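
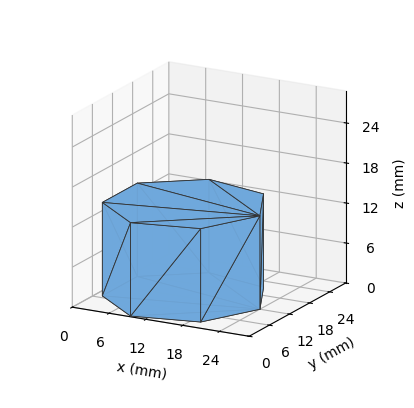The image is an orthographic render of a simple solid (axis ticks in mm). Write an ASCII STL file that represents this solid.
Reading the render: the shape is a regular 7-sided prism (a cylinder approximated with 7 flat sides), circumscribed radius ≈ 12 mm, height ≈ 14 mm (dimensions read to the nearest mm from the axis ticks). For the STL, each face is triangulated and given an outward normal.

solid part
  facet normal 0.0000 0.0000 -1.0000
    outer loop
      vertex 9.33 23.70 0.00
      vertex 19.48 21.38 0.00
      vertex 24.00 12.00 0.00
    endloop
  endfacet
  facet normal 0.0000 0.0000 -1.0000
    outer loop
      vertex 1.19 17.21 0.00
      vertex 9.33 23.70 0.00
      vertex 24.00 12.00 0.00
    endloop
  endfacet
  facet normal 0.0000 0.0000 -1.0000
    outer loop
      vertex 1.19 6.79 0.00
      vertex 1.19 17.21 0.00
      vertex 24.00 12.00 0.00
    endloop
  endfacet
  facet normal 0.0000 0.0000 -1.0000
    outer loop
      vertex 9.33 0.30 0.00
      vertex 1.19 6.79 0.00
      vertex 24.00 12.00 0.00
    endloop
  endfacet
  facet normal 0.0000 0.0000 -1.0000
    outer loop
      vertex 19.48 2.62 0.00
      vertex 9.33 0.30 0.00
      vertex 24.00 12.00 0.00
    endloop
  endfacet
  facet normal 0.0000 0.0000 1.0000
    outer loop
      vertex 24.00 12.00 14.00
      vertex 19.48 21.38 14.00
      vertex 9.33 23.70 14.00
    endloop
  endfacet
  facet normal 0.0000 0.0000 1.0000
    outer loop
      vertex 24.00 12.00 14.00
      vertex 9.33 23.70 14.00
      vertex 1.19 17.21 14.00
    endloop
  endfacet
  facet normal 0.0000 0.0000 1.0000
    outer loop
      vertex 24.00 12.00 14.00
      vertex 1.19 17.21 14.00
      vertex 1.19 6.79 14.00
    endloop
  endfacet
  facet normal 0.0000 0.0000 1.0000
    outer loop
      vertex 24.00 12.00 14.00
      vertex 1.19 6.79 14.00
      vertex 9.33 0.30 14.00
    endloop
  endfacet
  facet normal 0.0000 0.0000 1.0000
    outer loop
      vertex 24.00 12.00 14.00
      vertex 9.33 0.30 14.00
      vertex 19.48 2.62 14.00
    endloop
  endfacet
  facet normal 0.9009 0.4341 0.0000
    outer loop
      vertex 24.00 12.00 0.00
      vertex 19.48 21.38 0.00
      vertex 19.48 21.38 14.00
    endloop
  endfacet
  facet normal 0.9009 0.4341 0.0000
    outer loop
      vertex 24.00 12.00 0.00
      vertex 19.48 21.38 14.00
      vertex 24.00 12.00 14.00
    endloop
  endfacet
  facet normal 0.2228 0.9749 0.0000
    outer loop
      vertex 19.48 21.38 0.00
      vertex 9.33 23.70 0.00
      vertex 9.33 23.70 14.00
    endloop
  endfacet
  facet normal 0.2228 0.9749 0.0000
    outer loop
      vertex 19.48 21.38 0.00
      vertex 9.33 23.70 14.00
      vertex 19.48 21.38 14.00
    endloop
  endfacet
  facet normal -0.6234 0.7819 0.0000
    outer loop
      vertex 9.33 23.70 0.00
      vertex 1.19 17.21 0.00
      vertex 1.19 17.21 14.00
    endloop
  endfacet
  facet normal -0.6234 0.7819 0.0000
    outer loop
      vertex 9.33 23.70 0.00
      vertex 1.19 17.21 14.00
      vertex 9.33 23.70 14.00
    endloop
  endfacet
  facet normal -1.0000 0.0000 0.0000
    outer loop
      vertex 1.19 17.21 0.00
      vertex 1.19 6.79 0.00
      vertex 1.19 6.79 14.00
    endloop
  endfacet
  facet normal -1.0000 0.0000 0.0000
    outer loop
      vertex 1.19 17.21 0.00
      vertex 1.19 6.79 14.00
      vertex 1.19 17.21 14.00
    endloop
  endfacet
  facet normal -0.6234 -0.7819 0.0000
    outer loop
      vertex 1.19 6.79 0.00
      vertex 9.33 0.30 0.00
      vertex 9.33 0.30 14.00
    endloop
  endfacet
  facet normal -0.6234 -0.7819 0.0000
    outer loop
      vertex 1.19 6.79 0.00
      vertex 9.33 0.30 14.00
      vertex 1.19 6.79 14.00
    endloop
  endfacet
  facet normal 0.2228 -0.9749 0.0000
    outer loop
      vertex 9.33 0.30 0.00
      vertex 19.48 2.62 0.00
      vertex 19.48 2.62 14.00
    endloop
  endfacet
  facet normal 0.2228 -0.9749 0.0000
    outer loop
      vertex 9.33 0.30 0.00
      vertex 19.48 2.62 14.00
      vertex 9.33 0.30 14.00
    endloop
  endfacet
  facet normal 0.9009 -0.4341 0.0000
    outer loop
      vertex 19.48 2.62 0.00
      vertex 24.00 12.00 0.00
      vertex 24.00 12.00 14.00
    endloop
  endfacet
  facet normal 0.9009 -0.4341 0.0000
    outer loop
      vertex 19.48 2.62 0.00
      vertex 24.00 12.00 14.00
      vertex 19.48 2.62 14.00
    endloop
  endfacet
endsolid part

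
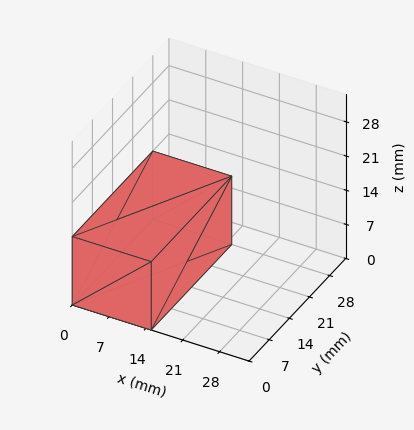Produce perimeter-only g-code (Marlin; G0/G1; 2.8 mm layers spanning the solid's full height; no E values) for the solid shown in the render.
Reading the render: the shape is a rectangular box, roughly 15 × 28 mm footprint and 14 mm tall (dimensions read to the nearest mm from the axis ticks). For the g-code, the solid's height is divided into equal slices at the stated Δz and each level perimeter traced with G1 moves after a G0 lift.

; perimeter-only toolpath
G21 ; units = mm
G90 ; absolute positioning
G28 ; home
; layer 1
G0 Z2.8
G0 X0.0 Y0.0
G1 X15.0 Y0.0
G1 X15.0 Y28.0
G1 X0.0 Y28.0
G1 X0.0 Y0.0
; layer 2
G0 Z5.6
G0 X0.0 Y0.0
G1 X15.0 Y0.0
G1 X15.0 Y28.0
G1 X0.0 Y28.0
G1 X0.0 Y0.0
; layer 3
G0 Z8.4
G0 X0.0 Y0.0
G1 X15.0 Y0.0
G1 X15.0 Y28.0
G1 X0.0 Y28.0
G1 X0.0 Y0.0
; layer 4
G0 Z11.2
G0 X0.0 Y0.0
G1 X15.0 Y0.0
G1 X15.0 Y28.0
G1 X0.0 Y28.0
G1 X0.0 Y0.0
; layer 5
G0 Z14.0
G0 X0.0 Y0.0
G1 X15.0 Y0.0
G1 X15.0 Y28.0
G1 X0.0 Y28.0
G1 X0.0 Y0.0
M2 ; end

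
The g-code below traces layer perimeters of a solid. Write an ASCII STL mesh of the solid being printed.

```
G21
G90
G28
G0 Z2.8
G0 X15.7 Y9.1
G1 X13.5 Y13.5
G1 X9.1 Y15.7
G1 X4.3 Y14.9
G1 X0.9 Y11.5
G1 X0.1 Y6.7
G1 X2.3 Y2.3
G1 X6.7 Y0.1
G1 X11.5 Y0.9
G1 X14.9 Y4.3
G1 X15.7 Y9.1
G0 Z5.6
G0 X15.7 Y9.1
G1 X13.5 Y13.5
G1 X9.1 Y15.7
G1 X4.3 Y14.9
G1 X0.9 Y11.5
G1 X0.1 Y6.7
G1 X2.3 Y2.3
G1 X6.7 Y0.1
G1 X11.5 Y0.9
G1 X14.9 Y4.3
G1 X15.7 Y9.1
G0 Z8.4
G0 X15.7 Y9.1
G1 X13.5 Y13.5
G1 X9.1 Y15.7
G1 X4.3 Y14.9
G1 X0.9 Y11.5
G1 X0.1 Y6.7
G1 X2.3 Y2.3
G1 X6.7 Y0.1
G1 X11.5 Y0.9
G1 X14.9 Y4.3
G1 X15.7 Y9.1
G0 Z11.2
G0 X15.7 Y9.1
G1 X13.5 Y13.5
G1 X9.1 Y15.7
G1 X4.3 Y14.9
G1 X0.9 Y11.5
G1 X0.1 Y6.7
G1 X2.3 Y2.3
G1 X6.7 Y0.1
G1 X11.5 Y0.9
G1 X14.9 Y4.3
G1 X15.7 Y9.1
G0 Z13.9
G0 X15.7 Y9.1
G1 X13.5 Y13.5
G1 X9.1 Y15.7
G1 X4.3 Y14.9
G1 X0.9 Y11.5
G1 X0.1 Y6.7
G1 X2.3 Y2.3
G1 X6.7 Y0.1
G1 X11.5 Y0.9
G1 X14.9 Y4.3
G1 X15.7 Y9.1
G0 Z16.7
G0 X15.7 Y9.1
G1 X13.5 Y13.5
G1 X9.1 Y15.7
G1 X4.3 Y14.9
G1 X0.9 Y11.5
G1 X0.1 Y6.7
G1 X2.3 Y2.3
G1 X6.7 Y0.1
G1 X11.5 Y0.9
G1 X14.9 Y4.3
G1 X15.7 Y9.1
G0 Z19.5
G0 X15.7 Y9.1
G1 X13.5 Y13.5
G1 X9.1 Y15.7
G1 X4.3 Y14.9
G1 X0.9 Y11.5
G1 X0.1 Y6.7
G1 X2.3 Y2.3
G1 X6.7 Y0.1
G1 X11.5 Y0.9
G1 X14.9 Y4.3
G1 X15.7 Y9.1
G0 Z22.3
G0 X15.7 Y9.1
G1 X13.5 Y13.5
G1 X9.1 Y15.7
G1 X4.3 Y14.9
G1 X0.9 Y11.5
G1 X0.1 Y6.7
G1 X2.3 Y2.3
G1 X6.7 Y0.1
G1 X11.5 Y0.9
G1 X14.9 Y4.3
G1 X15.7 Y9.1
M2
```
solid part
  facet normal 0.0000 0.0000 -1.0000
    outer loop
      vertex 9.1 15.7 0.0
      vertex 13.5 13.5 0.0
      vertex 15.7 9.1 0.0
    endloop
  endfacet
  facet normal 0.0000 0.0000 -1.0000
    outer loop
      vertex 4.3 14.9 0.0
      vertex 9.1 15.7 0.0
      vertex 15.7 9.1 0.0
    endloop
  endfacet
  facet normal 0.0000 0.0000 -1.0000
    outer loop
      vertex 0.9 11.5 0.0
      vertex 4.3 14.9 0.0
      vertex 15.7 9.1 0.0
    endloop
  endfacet
  facet normal 0.0000 0.0000 -1.0000
    outer loop
      vertex 0.1 6.7 0.0
      vertex 0.9 11.5 0.0
      vertex 15.7 9.1 0.0
    endloop
  endfacet
  facet normal 0.0000 0.0000 -1.0000
    outer loop
      vertex 2.3 2.3 0.0
      vertex 0.1 6.7 0.0
      vertex 15.7 9.1 0.0
    endloop
  endfacet
  facet normal 0.0000 0.0000 -1.0000
    outer loop
      vertex 6.7 0.1 0.0
      vertex 2.3 2.3 0.0
      vertex 15.7 9.1 0.0
    endloop
  endfacet
  facet normal 0.0000 0.0000 -1.0000
    outer loop
      vertex 11.5 0.9 0.0
      vertex 6.7 0.1 0.0
      vertex 15.7 9.1 0.0
    endloop
  endfacet
  facet normal 0.0000 0.0000 -1.0000
    outer loop
      vertex 14.9 4.3 0.0
      vertex 11.5 0.9 0.0
      vertex 15.7 9.1 0.0
    endloop
  endfacet
  facet normal 0.0000 0.0000 1.0000
    outer loop
      vertex 15.7 9.1 22.3
      vertex 13.5 13.5 22.3
      vertex 9.1 15.7 22.3
    endloop
  endfacet
  facet normal 0.0000 0.0000 1.0000
    outer loop
      vertex 15.7 9.1 22.3
      vertex 9.1 15.7 22.3
      vertex 4.3 14.9 22.3
    endloop
  endfacet
  facet normal 0.0000 0.0000 1.0000
    outer loop
      vertex 15.7 9.1 22.3
      vertex 4.3 14.9 22.3
      vertex 0.9 11.5 22.3
    endloop
  endfacet
  facet normal 0.0000 0.0000 1.0000
    outer loop
      vertex 15.7 9.1 22.3
      vertex 0.9 11.5 22.3
      vertex 0.1 6.7 22.3
    endloop
  endfacet
  facet normal 0.0000 0.0000 1.0000
    outer loop
      vertex 15.7 9.1 22.3
      vertex 0.1 6.7 22.3
      vertex 2.3 2.3 22.3
    endloop
  endfacet
  facet normal 0.0000 0.0000 1.0000
    outer loop
      vertex 15.7 9.1 22.3
      vertex 2.3 2.3 22.3
      vertex 6.7 0.1 22.3
    endloop
  endfacet
  facet normal 0.0000 0.0000 1.0000
    outer loop
      vertex 15.7 9.1 22.3
      vertex 6.7 0.1 22.3
      vertex 11.5 0.9 22.3
    endloop
  endfacet
  facet normal 0.0000 0.0000 1.0000
    outer loop
      vertex 15.7 9.1 22.3
      vertex 11.5 0.9 22.3
      vertex 14.9 4.3 22.3
    endloop
  endfacet
  facet normal 0.8944 0.4472 0.0000
    outer loop
      vertex 15.7 9.1 0.0
      vertex 13.5 13.5 0.0
      vertex 13.5 13.5 22.3
    endloop
  endfacet
  facet normal 0.8944 0.4472 0.0000
    outer loop
      vertex 15.7 9.1 0.0
      vertex 13.5 13.5 22.3
      vertex 15.7 9.1 22.3
    endloop
  endfacet
  facet normal 0.4472 0.8944 0.0000
    outer loop
      vertex 13.5 13.5 0.0
      vertex 9.1 15.7 0.0
      vertex 9.1 15.7 22.3
    endloop
  endfacet
  facet normal 0.4472 0.8944 0.0000
    outer loop
      vertex 13.5 13.5 0.0
      vertex 9.1 15.7 22.3
      vertex 13.5 13.5 22.3
    endloop
  endfacet
  facet normal -0.1644 0.9864 0.0000
    outer loop
      vertex 9.1 15.7 0.0
      vertex 4.3 14.9 0.0
      vertex 4.3 14.9 22.3
    endloop
  endfacet
  facet normal -0.1644 0.9864 0.0000
    outer loop
      vertex 9.1 15.7 0.0
      vertex 4.3 14.9 22.3
      vertex 9.1 15.7 22.3
    endloop
  endfacet
  facet normal -0.7071 0.7071 0.0000
    outer loop
      vertex 4.3 14.9 0.0
      vertex 0.9 11.5 0.0
      vertex 0.9 11.5 22.3
    endloop
  endfacet
  facet normal -0.7071 0.7071 0.0000
    outer loop
      vertex 4.3 14.9 0.0
      vertex 0.9 11.5 22.3
      vertex 4.3 14.9 22.3
    endloop
  endfacet
  facet normal -0.9864 0.1644 0.0000
    outer loop
      vertex 0.9 11.5 0.0
      vertex 0.1 6.7 0.0
      vertex 0.1 6.7 22.3
    endloop
  endfacet
  facet normal -0.9864 0.1644 0.0000
    outer loop
      vertex 0.9 11.5 0.0
      vertex 0.1 6.7 22.3
      vertex 0.9 11.5 22.3
    endloop
  endfacet
  facet normal -0.8944 -0.4472 0.0000
    outer loop
      vertex 0.1 6.7 0.0
      vertex 2.3 2.3 0.0
      vertex 2.3 2.3 22.3
    endloop
  endfacet
  facet normal -0.8944 -0.4472 0.0000
    outer loop
      vertex 0.1 6.7 0.0
      vertex 2.3 2.3 22.3
      vertex 0.1 6.7 22.3
    endloop
  endfacet
  facet normal -0.4472 -0.8944 0.0000
    outer loop
      vertex 2.3 2.3 0.0
      vertex 6.7 0.1 0.0
      vertex 6.7 0.1 22.3
    endloop
  endfacet
  facet normal -0.4472 -0.8944 0.0000
    outer loop
      vertex 2.3 2.3 0.0
      vertex 6.7 0.1 22.3
      vertex 2.3 2.3 22.3
    endloop
  endfacet
  facet normal 0.1644 -0.9864 0.0000
    outer loop
      vertex 6.7 0.1 0.0
      vertex 11.5 0.9 0.0
      vertex 11.5 0.9 22.3
    endloop
  endfacet
  facet normal 0.1644 -0.9864 0.0000
    outer loop
      vertex 6.7 0.1 0.0
      vertex 11.5 0.9 22.3
      vertex 6.7 0.1 22.3
    endloop
  endfacet
  facet normal 0.7071 -0.7071 0.0000
    outer loop
      vertex 11.5 0.9 0.0
      vertex 14.9 4.3 0.0
      vertex 14.9 4.3 22.3
    endloop
  endfacet
  facet normal 0.7071 -0.7071 0.0000
    outer loop
      vertex 11.5 0.9 0.0
      vertex 14.9 4.3 22.3
      vertex 11.5 0.9 22.3
    endloop
  endfacet
  facet normal 0.9864 -0.1644 0.0000
    outer loop
      vertex 14.9 4.3 0.0
      vertex 15.7 9.1 0.0
      vertex 15.7 9.1 22.3
    endloop
  endfacet
  facet normal 0.9864 -0.1644 0.0000
    outer loop
      vertex 14.9 4.3 0.0
      vertex 15.7 9.1 22.3
      vertex 14.9 4.3 22.3
    endloop
  endfacet
endsolid part

The G0 Z moves step by Δz≈2.8 mm. Every layer's G1 loop is the same polygon, so the solid is a straight extrusion of it from z=0 to z≈22.3. Closing with flat bottom and top caps and triangulating gives 36 facets — a regular 10-sided prism (a cylinder approximated with 10 flat sides), circumscribed radius ≈ 7.9 mm, height ≈ 22.3 mm.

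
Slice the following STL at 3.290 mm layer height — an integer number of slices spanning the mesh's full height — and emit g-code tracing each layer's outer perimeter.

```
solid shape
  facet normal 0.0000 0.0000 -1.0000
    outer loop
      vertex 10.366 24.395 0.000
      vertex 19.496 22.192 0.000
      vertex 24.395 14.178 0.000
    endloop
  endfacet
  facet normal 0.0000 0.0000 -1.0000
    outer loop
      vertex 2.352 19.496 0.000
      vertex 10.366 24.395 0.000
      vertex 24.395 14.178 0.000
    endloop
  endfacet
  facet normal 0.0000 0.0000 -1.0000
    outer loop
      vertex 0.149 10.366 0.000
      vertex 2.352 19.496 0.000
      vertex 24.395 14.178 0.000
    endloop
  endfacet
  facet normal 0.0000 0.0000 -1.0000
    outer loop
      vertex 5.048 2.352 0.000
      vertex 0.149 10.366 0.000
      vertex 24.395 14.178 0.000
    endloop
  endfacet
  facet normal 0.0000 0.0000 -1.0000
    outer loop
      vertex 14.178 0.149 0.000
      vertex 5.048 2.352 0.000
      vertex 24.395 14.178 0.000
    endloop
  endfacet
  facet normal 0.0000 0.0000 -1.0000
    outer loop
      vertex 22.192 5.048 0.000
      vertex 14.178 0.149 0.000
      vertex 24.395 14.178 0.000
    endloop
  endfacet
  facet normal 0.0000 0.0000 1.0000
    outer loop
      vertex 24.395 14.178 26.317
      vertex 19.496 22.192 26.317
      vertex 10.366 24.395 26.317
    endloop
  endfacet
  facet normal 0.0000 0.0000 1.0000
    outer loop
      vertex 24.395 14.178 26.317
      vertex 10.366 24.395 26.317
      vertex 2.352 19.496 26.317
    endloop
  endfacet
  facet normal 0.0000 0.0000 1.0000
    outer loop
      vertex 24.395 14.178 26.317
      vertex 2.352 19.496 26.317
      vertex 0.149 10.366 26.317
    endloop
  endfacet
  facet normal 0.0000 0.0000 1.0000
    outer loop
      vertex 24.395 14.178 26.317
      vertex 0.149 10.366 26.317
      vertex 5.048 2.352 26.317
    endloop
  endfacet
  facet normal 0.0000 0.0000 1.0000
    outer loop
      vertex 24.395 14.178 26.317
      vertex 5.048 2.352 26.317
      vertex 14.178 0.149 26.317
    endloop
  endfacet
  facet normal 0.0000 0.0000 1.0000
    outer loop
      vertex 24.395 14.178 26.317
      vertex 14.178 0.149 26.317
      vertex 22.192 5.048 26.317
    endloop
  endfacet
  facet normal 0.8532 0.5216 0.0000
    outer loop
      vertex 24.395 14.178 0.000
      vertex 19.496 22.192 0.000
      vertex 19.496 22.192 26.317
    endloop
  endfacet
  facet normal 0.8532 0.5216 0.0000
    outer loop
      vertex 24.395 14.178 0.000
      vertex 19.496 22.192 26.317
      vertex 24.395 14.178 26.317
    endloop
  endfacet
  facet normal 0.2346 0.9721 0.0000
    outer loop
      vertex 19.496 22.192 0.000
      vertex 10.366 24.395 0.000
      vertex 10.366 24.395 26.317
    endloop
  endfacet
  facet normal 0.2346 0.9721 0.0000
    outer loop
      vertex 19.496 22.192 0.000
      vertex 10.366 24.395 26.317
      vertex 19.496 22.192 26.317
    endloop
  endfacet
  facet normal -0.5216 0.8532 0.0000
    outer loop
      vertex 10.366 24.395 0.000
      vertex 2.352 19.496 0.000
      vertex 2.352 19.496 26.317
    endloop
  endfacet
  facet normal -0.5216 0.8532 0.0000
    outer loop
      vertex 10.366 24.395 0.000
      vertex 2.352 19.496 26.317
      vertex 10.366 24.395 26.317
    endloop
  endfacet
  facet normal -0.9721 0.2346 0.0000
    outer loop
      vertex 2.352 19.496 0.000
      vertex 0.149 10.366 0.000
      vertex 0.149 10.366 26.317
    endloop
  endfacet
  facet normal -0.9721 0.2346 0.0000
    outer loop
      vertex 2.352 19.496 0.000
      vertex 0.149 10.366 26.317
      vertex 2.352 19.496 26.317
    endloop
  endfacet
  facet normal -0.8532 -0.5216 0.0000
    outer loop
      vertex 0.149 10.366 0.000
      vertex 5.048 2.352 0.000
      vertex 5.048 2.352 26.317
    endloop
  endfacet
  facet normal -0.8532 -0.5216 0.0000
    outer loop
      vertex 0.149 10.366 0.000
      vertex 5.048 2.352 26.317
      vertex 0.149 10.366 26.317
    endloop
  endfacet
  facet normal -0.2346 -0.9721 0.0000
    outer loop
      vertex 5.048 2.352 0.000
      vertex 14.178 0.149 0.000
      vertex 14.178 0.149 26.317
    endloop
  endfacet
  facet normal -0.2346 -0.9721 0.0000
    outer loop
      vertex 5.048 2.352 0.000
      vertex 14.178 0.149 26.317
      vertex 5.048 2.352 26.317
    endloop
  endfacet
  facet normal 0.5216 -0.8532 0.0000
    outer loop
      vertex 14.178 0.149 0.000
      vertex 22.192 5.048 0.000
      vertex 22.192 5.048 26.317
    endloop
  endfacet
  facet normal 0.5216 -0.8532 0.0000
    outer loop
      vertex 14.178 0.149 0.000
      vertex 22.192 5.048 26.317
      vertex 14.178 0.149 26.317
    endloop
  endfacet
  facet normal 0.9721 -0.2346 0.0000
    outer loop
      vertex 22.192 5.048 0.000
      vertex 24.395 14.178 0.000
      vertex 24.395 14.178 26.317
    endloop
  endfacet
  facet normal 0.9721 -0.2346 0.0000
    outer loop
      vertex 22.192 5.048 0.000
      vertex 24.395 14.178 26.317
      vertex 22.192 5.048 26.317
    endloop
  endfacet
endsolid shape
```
; perimeter-only toolpath
G21 ; units = mm
G90 ; absolute positioning
G28 ; home
; layer 1
G0 Z3.290
G0 X24.395 Y14.178
G1 X19.496 Y22.192
G1 X10.366 Y24.395
G1 X2.352 Y19.496
G1 X0.149 Y10.366
G1 X5.048 Y2.352
G1 X14.178 Y0.149
G1 X22.192 Y5.048
G1 X24.395 Y14.178
; layer 2
G0 Z6.579
G0 X24.395 Y14.178
G1 X19.496 Y22.192
G1 X10.366 Y24.395
G1 X2.352 Y19.496
G1 X0.149 Y10.366
G1 X5.048 Y2.352
G1 X14.178 Y0.149
G1 X22.192 Y5.048
G1 X24.395 Y14.178
; layer 3
G0 Z9.869
G0 X24.395 Y14.178
G1 X19.496 Y22.192
G1 X10.366 Y24.395
G1 X2.352 Y19.496
G1 X0.149 Y10.366
G1 X5.048 Y2.352
G1 X14.178 Y0.149
G1 X22.192 Y5.048
G1 X24.395 Y14.178
; layer 4
G0 Z13.159
G0 X24.395 Y14.178
G1 X19.496 Y22.192
G1 X10.366 Y24.395
G1 X2.352 Y19.496
G1 X0.149 Y10.366
G1 X5.048 Y2.352
G1 X14.178 Y0.149
G1 X22.192 Y5.048
G1 X24.395 Y14.178
; layer 5
G0 Z16.448
G0 X24.395 Y14.178
G1 X19.496 Y22.192
G1 X10.366 Y24.395
G1 X2.352 Y19.496
G1 X0.149 Y10.366
G1 X5.048 Y2.352
G1 X14.178 Y0.149
G1 X22.192 Y5.048
G1 X24.395 Y14.178
; layer 6
G0 Z19.738
G0 X24.395 Y14.178
G1 X19.496 Y22.192
G1 X10.366 Y24.395
G1 X2.352 Y19.496
G1 X0.149 Y10.366
G1 X5.048 Y2.352
G1 X14.178 Y0.149
G1 X22.192 Y5.048
G1 X24.395 Y14.178
; layer 7
G0 Z23.027
G0 X24.395 Y14.178
G1 X19.496 Y22.192
G1 X10.366 Y24.395
G1 X2.352 Y19.496
G1 X0.149 Y10.366
G1 X5.048 Y2.352
G1 X14.178 Y0.149
G1 X22.192 Y5.048
G1 X24.395 Y14.178
; layer 8
G0 Z26.317
G0 X24.395 Y14.178
G1 X19.496 Y22.192
G1 X10.366 Y24.395
G1 X2.352 Y19.496
G1 X0.149 Y10.366
G1 X5.048 Y2.352
G1 X14.178 Y0.149
G1 X22.192 Y5.048
G1 X24.395 Y14.178
M2 ; end

The solid is a regular 8-sided prism (a cylinder approximated with 8 flat sides), circumscribed radius ≈ 12.3 mm, height ≈ 26.3 mm. Slicing at Δz = 3.290 mm — 8 equal slices spanning the solid's height, so layer i sits at z = i·h/8 — gives 8 non-empty perimeters. Each is a 8-segment closed polygon; G0 lifts to the layer z and rapids to the start vertex, then G1 traces the edges.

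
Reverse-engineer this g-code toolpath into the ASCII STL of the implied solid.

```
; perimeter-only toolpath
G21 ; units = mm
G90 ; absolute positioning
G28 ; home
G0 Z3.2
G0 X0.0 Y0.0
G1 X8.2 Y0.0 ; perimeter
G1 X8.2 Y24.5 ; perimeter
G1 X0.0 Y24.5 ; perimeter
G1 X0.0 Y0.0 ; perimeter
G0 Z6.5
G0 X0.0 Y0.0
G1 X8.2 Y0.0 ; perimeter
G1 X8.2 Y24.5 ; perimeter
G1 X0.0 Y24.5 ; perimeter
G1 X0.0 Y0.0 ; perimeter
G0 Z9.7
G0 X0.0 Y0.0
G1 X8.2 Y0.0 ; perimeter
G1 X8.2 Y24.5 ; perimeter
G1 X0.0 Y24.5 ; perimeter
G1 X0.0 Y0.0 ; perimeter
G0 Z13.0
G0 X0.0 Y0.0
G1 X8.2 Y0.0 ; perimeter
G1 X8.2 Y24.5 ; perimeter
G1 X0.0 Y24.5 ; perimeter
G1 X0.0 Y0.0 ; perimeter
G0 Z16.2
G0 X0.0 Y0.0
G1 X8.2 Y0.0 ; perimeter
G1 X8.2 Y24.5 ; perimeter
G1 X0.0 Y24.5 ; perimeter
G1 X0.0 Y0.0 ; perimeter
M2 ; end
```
solid part
  facet normal 0.0000 0.0000 -1.0000
    outer loop
      vertex 8.2 24.5 0.0
      vertex 8.2 0.0 0.0
      vertex 0.0 0.0 0.0
    endloop
  endfacet
  facet normal 0.0000 0.0000 -1.0000
    outer loop
      vertex 0.0 24.5 0.0
      vertex 8.2 24.5 0.0
      vertex 0.0 0.0 0.0
    endloop
  endfacet
  facet normal 0.0000 0.0000 1.0000
    outer loop
      vertex 0.0 0.0 16.2
      vertex 8.2 0.0 16.2
      vertex 8.2 24.5 16.2
    endloop
  endfacet
  facet normal 0.0000 0.0000 1.0000
    outer loop
      vertex 0.0 0.0 16.2
      vertex 8.2 24.5 16.2
      vertex 0.0 24.5 16.2
    endloop
  endfacet
  facet normal 0.0000 -1.0000 0.0000
    outer loop
      vertex 0.0 0.0 0.0
      vertex 8.2 0.0 0.0
      vertex 8.2 0.0 16.2
    endloop
  endfacet
  facet normal 0.0000 -1.0000 0.0000
    outer loop
      vertex 0.0 0.0 0.0
      vertex 8.2 0.0 16.2
      vertex 0.0 0.0 16.2
    endloop
  endfacet
  facet normal 0.0000 1.0000 0.0000
    outer loop
      vertex 8.2 24.5 16.2
      vertex 8.2 24.5 0.0
      vertex 0.0 24.5 0.0
    endloop
  endfacet
  facet normal 0.0000 1.0000 0.0000
    outer loop
      vertex 0.0 24.5 16.2
      vertex 8.2 24.5 16.2
      vertex 0.0 24.5 0.0
    endloop
  endfacet
  facet normal -1.0000 0.0000 0.0000
    outer loop
      vertex 0.0 24.5 16.2
      vertex 0.0 24.5 0.0
      vertex 0.0 0.0 0.0
    endloop
  endfacet
  facet normal -1.0000 0.0000 0.0000
    outer loop
      vertex 0.0 0.0 16.2
      vertex 0.0 24.5 16.2
      vertex 0.0 0.0 0.0
    endloop
  endfacet
  facet normal 1.0000 0.0000 0.0000
    outer loop
      vertex 8.2 0.0 0.0
      vertex 8.2 24.5 0.0
      vertex 8.2 24.5 16.2
    endloop
  endfacet
  facet normal 1.0000 0.0000 0.0000
    outer loop
      vertex 8.2 0.0 0.0
      vertex 8.2 24.5 16.2
      vertex 8.2 0.0 16.2
    endloop
  endfacet
endsolid part

The G0 Z moves step by Δz≈3.2 mm. Every layer's G1 loop is the same polygon, so the solid is a straight extrusion of it from z=0 to z≈16.2. Closing with flat bottom and top caps and triangulating gives 12 facets — a rectangular box, roughly 8.2 × 24.5 mm footprint and 16.2 mm tall.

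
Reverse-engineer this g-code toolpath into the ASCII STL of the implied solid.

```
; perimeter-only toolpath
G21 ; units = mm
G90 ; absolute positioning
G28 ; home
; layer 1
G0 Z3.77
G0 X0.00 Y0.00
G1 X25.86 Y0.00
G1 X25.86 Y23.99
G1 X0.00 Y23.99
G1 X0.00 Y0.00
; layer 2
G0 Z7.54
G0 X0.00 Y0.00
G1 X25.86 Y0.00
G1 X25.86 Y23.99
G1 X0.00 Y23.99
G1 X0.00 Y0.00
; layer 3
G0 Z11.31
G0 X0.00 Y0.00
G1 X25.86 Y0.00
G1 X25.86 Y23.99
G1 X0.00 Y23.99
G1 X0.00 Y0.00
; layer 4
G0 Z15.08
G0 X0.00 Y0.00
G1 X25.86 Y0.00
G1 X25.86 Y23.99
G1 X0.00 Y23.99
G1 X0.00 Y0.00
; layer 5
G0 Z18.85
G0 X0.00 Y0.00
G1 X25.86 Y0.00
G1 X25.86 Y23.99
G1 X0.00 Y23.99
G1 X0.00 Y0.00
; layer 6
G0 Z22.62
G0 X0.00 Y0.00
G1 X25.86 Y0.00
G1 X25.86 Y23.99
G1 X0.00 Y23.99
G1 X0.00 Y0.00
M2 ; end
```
solid part
  facet normal 0.0000 0.0000 -1.0000
    outer loop
      vertex 25.86 23.99 0.00
      vertex 25.86 0.00 0.00
      vertex 0.00 0.00 0.00
    endloop
  endfacet
  facet normal 0.0000 0.0000 -1.0000
    outer loop
      vertex 0.00 23.99 0.00
      vertex 25.86 23.99 0.00
      vertex 0.00 0.00 0.00
    endloop
  endfacet
  facet normal 0.0000 0.0000 1.0000
    outer loop
      vertex 0.00 0.00 22.62
      vertex 25.86 0.00 22.62
      vertex 25.86 23.99 22.62
    endloop
  endfacet
  facet normal 0.0000 0.0000 1.0000
    outer loop
      vertex 0.00 0.00 22.62
      vertex 25.86 23.99 22.62
      vertex 0.00 23.99 22.62
    endloop
  endfacet
  facet normal 0.0000 -1.0000 0.0000
    outer loop
      vertex 0.00 0.00 0.00
      vertex 25.86 0.00 0.00
      vertex 25.86 0.00 22.62
    endloop
  endfacet
  facet normal 0.0000 -1.0000 0.0000
    outer loop
      vertex 0.00 0.00 0.00
      vertex 25.86 0.00 22.62
      vertex 0.00 0.00 22.62
    endloop
  endfacet
  facet normal 0.0000 1.0000 0.0000
    outer loop
      vertex 25.86 23.99 22.62
      vertex 25.86 23.99 0.00
      vertex 0.00 23.99 0.00
    endloop
  endfacet
  facet normal 0.0000 1.0000 0.0000
    outer loop
      vertex 0.00 23.99 22.62
      vertex 25.86 23.99 22.62
      vertex 0.00 23.99 0.00
    endloop
  endfacet
  facet normal -1.0000 0.0000 0.0000
    outer loop
      vertex 0.00 23.99 22.62
      vertex 0.00 23.99 0.00
      vertex 0.00 0.00 0.00
    endloop
  endfacet
  facet normal -1.0000 0.0000 0.0000
    outer loop
      vertex 0.00 0.00 22.62
      vertex 0.00 23.99 22.62
      vertex 0.00 0.00 0.00
    endloop
  endfacet
  facet normal 1.0000 0.0000 0.0000
    outer loop
      vertex 25.86 0.00 0.00
      vertex 25.86 23.99 0.00
      vertex 25.86 23.99 22.62
    endloop
  endfacet
  facet normal 1.0000 0.0000 0.0000
    outer loop
      vertex 25.86 0.00 0.00
      vertex 25.86 23.99 22.62
      vertex 25.86 0.00 22.62
    endloop
  endfacet
endsolid part

The G0 Z moves step by Δz≈3.77 mm. Every layer's G1 loop is the same polygon, so the solid is a straight extrusion of it from z=0 to z≈22.6. Closing with flat bottom and top caps and triangulating gives 12 facets — a rectangular box, roughly 25.9 × 24 mm footprint and 22.6 mm tall.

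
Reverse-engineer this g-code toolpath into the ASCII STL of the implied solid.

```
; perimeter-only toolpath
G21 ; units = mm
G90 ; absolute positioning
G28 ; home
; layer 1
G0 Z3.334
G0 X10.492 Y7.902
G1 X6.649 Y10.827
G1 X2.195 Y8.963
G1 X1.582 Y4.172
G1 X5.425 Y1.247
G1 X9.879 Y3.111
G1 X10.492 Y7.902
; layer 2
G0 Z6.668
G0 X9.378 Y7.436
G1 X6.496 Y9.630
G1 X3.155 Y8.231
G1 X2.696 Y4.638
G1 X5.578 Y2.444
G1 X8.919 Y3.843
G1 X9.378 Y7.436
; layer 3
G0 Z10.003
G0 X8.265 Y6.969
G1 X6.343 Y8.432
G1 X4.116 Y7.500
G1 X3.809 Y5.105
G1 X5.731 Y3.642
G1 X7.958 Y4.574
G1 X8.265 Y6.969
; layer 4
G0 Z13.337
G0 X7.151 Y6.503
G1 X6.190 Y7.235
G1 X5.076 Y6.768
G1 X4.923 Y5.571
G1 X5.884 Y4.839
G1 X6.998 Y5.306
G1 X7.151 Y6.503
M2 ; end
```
solid part
  facet normal 0.0000 0.0000 -1.0000
    outer loop
      vertex 1.234 9.694 0.000
      vertex 6.802 12.025 0.000
      vertex 11.606 8.368 0.000
    endloop
  endfacet
  facet normal 0.0000 0.0000 -1.0000
    outer loop
      vertex 0.468 3.706 0.000
      vertex 1.234 9.694 0.000
      vertex 11.606 8.368 0.000
    endloop
  endfacet
  facet normal 0.0000 0.0000 -1.0000
    outer loop
      vertex 5.272 0.049 0.000
      vertex 0.468 3.706 0.000
      vertex 11.606 8.368 0.000
    endloop
  endfacet
  facet normal 0.0000 0.0000 -1.0000
    outer loop
      vertex 10.840 2.380 0.000
      vertex 5.272 0.049 0.000
      vertex 11.606 8.368 0.000
    endloop
  endfacet
  facet normal 0.5780 0.7592 0.2992
    outer loop
      vertex 11.606 8.368 0.000
      vertex 6.802 12.025 0.000
      vertex 6.037 6.037 16.671
    endloop
  endfacet
  facet normal -0.3685 0.8802 0.2992
    outer loop
      vertex 6.802 12.025 0.000
      vertex 1.234 9.694 0.000
      vertex 6.037 6.037 16.671
    endloop
  endfacet
  facet normal -0.9465 0.1211 0.2992
    outer loop
      vertex 1.234 9.694 0.000
      vertex 0.468 3.706 0.000
      vertex 6.037 6.037 16.671
    endloop
  endfacet
  facet normal -0.5780 -0.7592 0.2992
    outer loop
      vertex 0.468 3.706 0.000
      vertex 5.272 0.049 0.000
      vertex 6.037 6.037 16.671
    endloop
  endfacet
  facet normal 0.3685 -0.8802 0.2992
    outer loop
      vertex 5.272 0.049 0.000
      vertex 10.840 2.380 0.000
      vertex 6.037 6.037 16.671
    endloop
  endfacet
  facet normal 0.9465 -0.1211 0.2992
    outer loop
      vertex 10.840 2.380 0.000
      vertex 11.606 8.368 0.000
      vertex 6.037 6.037 16.671
    endloop
  endfacet
endsolid part

The G0 Z moves step by Δz≈3.334 mm. The G1 loops shrink linearly with z, so the solid tapers from its base footprint up to z≈16.7. Closing with a flat bottom cap and the tapered top and triangulating gives 10 facets — a regular 6-sided pyramid, base circumscribed radius ≈ 6.04 mm, apex at z ≈ 16.7 mm.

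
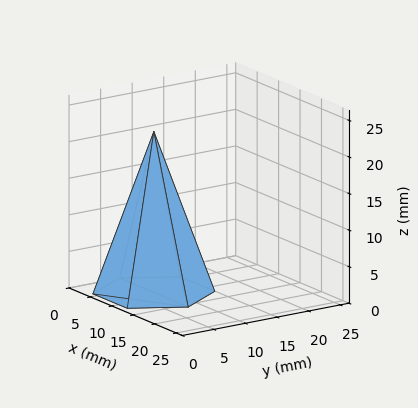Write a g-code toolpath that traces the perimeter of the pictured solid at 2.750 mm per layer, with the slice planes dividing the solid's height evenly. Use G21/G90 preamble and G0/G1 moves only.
Reading the render: the shape is a regular 6-sided pyramid, base circumscribed radius ≈ 8 mm, apex at z ≈ 22 mm (dimensions read to the nearest mm from the axis ticks). For the g-code, the solid's height is divided into equal slices at the stated Δz and each level perimeter traced with G1 moves after a G0 lift.

; perimeter-only toolpath
G21 ; units = mm
G90 ; absolute positioning
G28 ; home
; layer 1
G0 Z2.750
G0 X15.000 Y8.000
G1 X11.500 Y14.062
G1 X4.500 Y14.062
G1 X1.000 Y8.000
G1 X4.500 Y1.938
G1 X11.500 Y1.938
G1 X15.000 Y8.000
; layer 2
G0 Z5.500
G0 X14.000 Y8.000
G1 X11.000 Y13.196
G1 X5.000 Y13.196
G1 X2.000 Y8.000
G1 X5.000 Y2.804
G1 X11.000 Y2.804
G1 X14.000 Y8.000
; layer 3
G0 Z8.250
G0 X13.000 Y8.000
G1 X10.500 Y12.330
G1 X5.500 Y12.330
G1 X3.000 Y8.000
G1 X5.500 Y3.670
G1 X10.500 Y3.670
G1 X13.000 Y8.000
; layer 4
G0 Z11.000
G0 X12.000 Y8.000
G1 X10.000 Y11.464
G1 X6.000 Y11.464
G1 X4.000 Y8.000
G1 X6.000 Y4.536
G1 X10.000 Y4.536
G1 X12.000 Y8.000
; layer 5
G0 Z13.750
G0 X11.000 Y8.000
G1 X9.500 Y10.598
G1 X6.500 Y10.598
G1 X5.000 Y8.000
G1 X6.500 Y5.402
G1 X9.500 Y5.402
G1 X11.000 Y8.000
; layer 6
G0 Z16.500
G0 X10.000 Y8.000
G1 X9.000 Y9.732
G1 X7.000 Y9.732
G1 X6.000 Y8.000
G1 X7.000 Y6.268
G1 X9.000 Y6.268
G1 X10.000 Y8.000
; layer 7
G0 Z19.250
G0 X9.000 Y8.000
G1 X8.500 Y8.866
G1 X7.500 Y8.866
G1 X7.000 Y8.000
G1 X7.500 Y7.134
G1 X8.500 Y7.134
G1 X9.000 Y8.000
M2 ; end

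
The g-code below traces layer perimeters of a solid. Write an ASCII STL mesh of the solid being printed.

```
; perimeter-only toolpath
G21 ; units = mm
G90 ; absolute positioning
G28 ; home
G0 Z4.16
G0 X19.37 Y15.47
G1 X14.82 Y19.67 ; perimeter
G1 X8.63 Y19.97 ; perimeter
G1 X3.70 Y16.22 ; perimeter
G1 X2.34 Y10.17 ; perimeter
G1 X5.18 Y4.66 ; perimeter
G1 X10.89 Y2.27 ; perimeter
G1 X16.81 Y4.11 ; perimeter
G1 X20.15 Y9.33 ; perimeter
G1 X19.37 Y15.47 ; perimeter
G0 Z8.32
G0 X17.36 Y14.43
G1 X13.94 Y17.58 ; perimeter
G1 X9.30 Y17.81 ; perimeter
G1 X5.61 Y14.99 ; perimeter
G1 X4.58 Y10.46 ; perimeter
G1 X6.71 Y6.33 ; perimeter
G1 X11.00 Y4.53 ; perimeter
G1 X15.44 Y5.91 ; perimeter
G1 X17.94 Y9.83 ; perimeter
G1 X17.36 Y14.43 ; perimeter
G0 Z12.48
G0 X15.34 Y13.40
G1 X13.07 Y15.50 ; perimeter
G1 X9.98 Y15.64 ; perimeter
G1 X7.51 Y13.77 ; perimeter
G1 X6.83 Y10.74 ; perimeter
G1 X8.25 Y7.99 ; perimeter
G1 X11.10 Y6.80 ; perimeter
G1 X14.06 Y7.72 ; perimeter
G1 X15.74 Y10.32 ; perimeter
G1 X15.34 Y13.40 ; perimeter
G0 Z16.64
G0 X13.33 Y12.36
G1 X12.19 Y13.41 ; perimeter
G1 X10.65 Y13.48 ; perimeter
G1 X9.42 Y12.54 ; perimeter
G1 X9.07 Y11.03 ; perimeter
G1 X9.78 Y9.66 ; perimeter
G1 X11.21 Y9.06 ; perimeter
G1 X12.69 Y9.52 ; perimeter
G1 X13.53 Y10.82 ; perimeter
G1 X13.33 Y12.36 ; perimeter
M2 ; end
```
solid part
  facet normal 0.0000 0.0000 -1.0000
    outer loop
      vertex 7.96 22.13 0.00
      vertex 15.69 21.76 0.00
      vertex 21.38 16.51 0.00
    endloop
  endfacet
  facet normal 0.0000 0.0000 -1.0000
    outer loop
      vertex 1.80 17.44 0.00
      vertex 7.96 22.13 0.00
      vertex 21.38 16.51 0.00
    endloop
  endfacet
  facet normal 0.0000 0.0000 -1.0000
    outer loop
      vertex 0.09 9.88 0.00
      vertex 1.80 17.44 0.00
      vertex 21.38 16.51 0.00
    endloop
  endfacet
  facet normal 0.0000 0.0000 -1.0000
    outer loop
      vertex 3.64 3.00 0.00
      vertex 0.09 9.88 0.00
      vertex 21.38 16.51 0.00
    endloop
  endfacet
  facet normal 0.0000 0.0000 -1.0000
    outer loop
      vertex 10.78 0.01 0.00
      vertex 3.64 3.00 0.00
      vertex 21.38 16.51 0.00
    endloop
  endfacet
  facet normal 0.0000 0.0000 -1.0000
    outer loop
      vertex 18.18 2.31 0.00
      vertex 10.78 0.01 0.00
      vertex 21.38 16.51 0.00
    endloop
  endfacet
  facet normal 0.0000 0.0000 -1.0000
    outer loop
      vertex 22.36 8.83 0.00
      vertex 18.18 2.31 0.00
      vertex 21.38 16.51 0.00
    endloop
  endfacet
  facet normal 0.6038 0.6544 0.4553
    outer loop
      vertex 21.38 16.51 0.00
      vertex 15.69 21.76 0.00
      vertex 11.32 11.32 20.80
    endloop
  endfacet
  facet normal 0.0426 0.8893 0.4553
    outer loop
      vertex 15.69 21.76 0.00
      vertex 7.96 22.13 0.00
      vertex 11.32 11.32 20.80
    endloop
  endfacet
  facet normal -0.5393 0.7084 0.4553
    outer loop
      vertex 7.96 22.13 0.00
      vertex 1.80 17.44 0.00
      vertex 11.32 11.32 20.80
    endloop
  endfacet
  facet normal -0.8684 0.1964 0.4553
    outer loop
      vertex 1.80 17.44 0.00
      vertex 0.09 9.88 0.00
      vertex 11.32 11.32 20.80
    endloop
  endfacet
  facet normal -0.7912 -0.4082 0.4554
    outer loop
      vertex 0.09 9.88 0.00
      vertex 3.64 3.00 0.00
      vertex 11.32 11.32 20.80
    endloop
  endfacet
  facet normal -0.3439 -0.8212 0.4554
    outer loop
      vertex 3.64 3.00 0.00
      vertex 10.78 0.01 0.00
      vertex 11.32 11.32 20.80
    endloop
  endfacet
  facet normal 0.2642 -0.8502 0.4554
    outer loop
      vertex 10.78 0.01 0.00
      vertex 18.18 2.31 0.00
      vertex 11.32 11.32 20.80
    endloop
  endfacet
  facet normal 0.7495 -0.4805 0.4553
    outer loop
      vertex 18.18 2.31 0.00
      vertex 22.36 8.83 0.00
      vertex 11.32 11.32 20.80
    endloop
  endfacet
  facet normal 0.8832 0.1127 0.4553
    outer loop
      vertex 22.36 8.83 0.00
      vertex 21.38 16.51 0.00
      vertex 11.32 11.32 20.80
    endloop
  endfacet
endsolid part

The G0 Z moves step by Δz≈4.16 mm. The G1 loops shrink linearly with z, so the solid tapers from its base footprint up to z≈20.8. Closing with a flat bottom cap and the tapered top and triangulating gives 16 facets — a regular 9-sided pyramid, base circumscribed radius ≈ 11.3 mm, apex at z ≈ 20.8 mm.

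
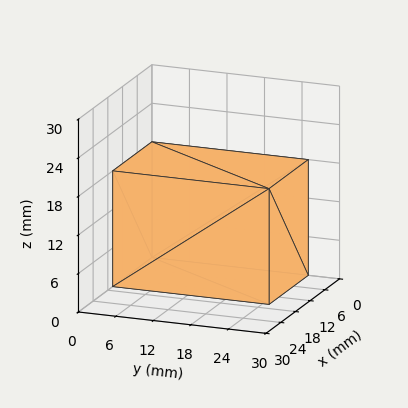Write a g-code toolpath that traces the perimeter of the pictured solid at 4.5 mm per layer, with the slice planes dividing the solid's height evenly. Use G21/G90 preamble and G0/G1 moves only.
Reading the render: the shape is a rectangular box, roughly 16 × 25 mm footprint and 18 mm tall (dimensions read to the nearest mm from the axis ticks). For the g-code, the solid's height is divided into equal slices at the stated Δz and each level perimeter traced with G1 moves after a G0 lift.

; perimeter-only toolpath
G21 ; units = mm
G90 ; absolute positioning
G28 ; home
; layer 1
G0 Z4.5
G0 X0.0 Y0.0
G1 X16.0 Y0.0
G1 X16.0 Y25.0
G1 X0.0 Y25.0
G1 X0.0 Y0.0
; layer 2
G0 Z9.0
G0 X0.0 Y0.0
G1 X16.0 Y0.0
G1 X16.0 Y25.0
G1 X0.0 Y25.0
G1 X0.0 Y0.0
; layer 3
G0 Z13.5
G0 X0.0 Y0.0
G1 X16.0 Y0.0
G1 X16.0 Y25.0
G1 X0.0 Y25.0
G1 X0.0 Y0.0
; layer 4
G0 Z18.0
G0 X0.0 Y0.0
G1 X16.0 Y0.0
G1 X16.0 Y25.0
G1 X0.0 Y25.0
G1 X0.0 Y0.0
M2 ; end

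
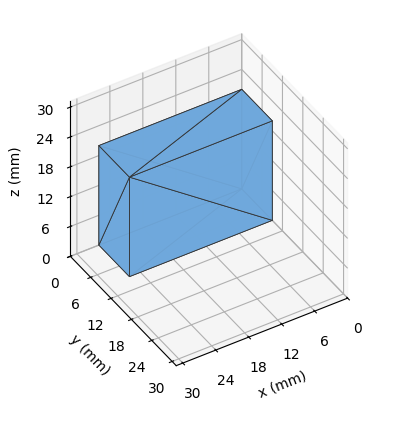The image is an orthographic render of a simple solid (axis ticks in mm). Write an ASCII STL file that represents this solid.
Reading the render: the shape is a rectangular box, roughly 26 × 9 mm footprint and 20 mm tall (dimensions read to the nearest mm from the axis ticks). For the STL, each face is triangulated and given an outward normal.

solid part
  facet normal 0.0000 0.0000 -1.0000
    outer loop
      vertex 26.00 9.00 0.00
      vertex 26.00 0.00 0.00
      vertex 0.00 0.00 0.00
    endloop
  endfacet
  facet normal 0.0000 0.0000 -1.0000
    outer loop
      vertex 0.00 9.00 0.00
      vertex 26.00 9.00 0.00
      vertex 0.00 0.00 0.00
    endloop
  endfacet
  facet normal 0.0000 0.0000 1.0000
    outer loop
      vertex 0.00 0.00 20.00
      vertex 26.00 0.00 20.00
      vertex 26.00 9.00 20.00
    endloop
  endfacet
  facet normal 0.0000 0.0000 1.0000
    outer loop
      vertex 0.00 0.00 20.00
      vertex 26.00 9.00 20.00
      vertex 0.00 9.00 20.00
    endloop
  endfacet
  facet normal 0.0000 -1.0000 0.0000
    outer loop
      vertex 0.00 0.00 0.00
      vertex 26.00 0.00 0.00
      vertex 26.00 0.00 20.00
    endloop
  endfacet
  facet normal 0.0000 -1.0000 0.0000
    outer loop
      vertex 0.00 0.00 0.00
      vertex 26.00 0.00 20.00
      vertex 0.00 0.00 20.00
    endloop
  endfacet
  facet normal 0.0000 1.0000 0.0000
    outer loop
      vertex 26.00 9.00 20.00
      vertex 26.00 9.00 0.00
      vertex 0.00 9.00 0.00
    endloop
  endfacet
  facet normal 0.0000 1.0000 0.0000
    outer loop
      vertex 0.00 9.00 20.00
      vertex 26.00 9.00 20.00
      vertex 0.00 9.00 0.00
    endloop
  endfacet
  facet normal -1.0000 0.0000 0.0000
    outer loop
      vertex 0.00 9.00 20.00
      vertex 0.00 9.00 0.00
      vertex 0.00 0.00 0.00
    endloop
  endfacet
  facet normal -1.0000 0.0000 0.0000
    outer loop
      vertex 0.00 0.00 20.00
      vertex 0.00 9.00 20.00
      vertex 0.00 0.00 0.00
    endloop
  endfacet
  facet normal 1.0000 0.0000 0.0000
    outer loop
      vertex 26.00 0.00 0.00
      vertex 26.00 9.00 0.00
      vertex 26.00 9.00 20.00
    endloop
  endfacet
  facet normal 1.0000 0.0000 0.0000
    outer loop
      vertex 26.00 0.00 0.00
      vertex 26.00 9.00 20.00
      vertex 26.00 0.00 20.00
    endloop
  endfacet
endsolid part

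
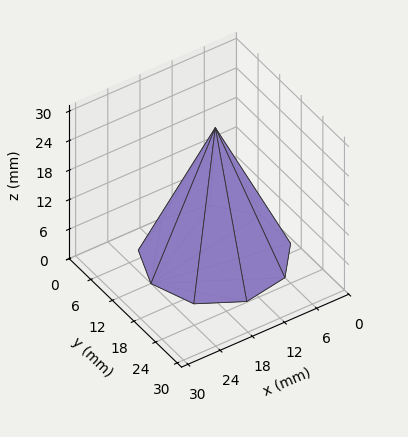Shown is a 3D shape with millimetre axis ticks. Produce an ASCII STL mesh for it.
Reading the render: the shape is a regular 9-sided pyramid, base circumscribed radius ≈ 12 mm, apex at z ≈ 26 mm (dimensions read to the nearest mm from the axis ticks). For the STL, each face is triangulated and given an outward normal.

solid part
  facet normal 0.0000 0.0000 -1.0000
    outer loop
      vertex 14.08 23.82 0.00
      vertex 21.19 19.71 0.00
      vertex 24.00 12.00 0.00
    endloop
  endfacet
  facet normal 0.0000 0.0000 -1.0000
    outer loop
      vertex 6.00 22.39 0.00
      vertex 14.08 23.82 0.00
      vertex 24.00 12.00 0.00
    endloop
  endfacet
  facet normal 0.0000 0.0000 -1.0000
    outer loop
      vertex 0.72 16.10 0.00
      vertex 6.00 22.39 0.00
      vertex 24.00 12.00 0.00
    endloop
  endfacet
  facet normal 0.0000 0.0000 -1.0000
    outer loop
      vertex 0.72 7.90 0.00
      vertex 0.72 16.10 0.00
      vertex 24.00 12.00 0.00
    endloop
  endfacet
  facet normal 0.0000 0.0000 -1.0000
    outer loop
      vertex 6.00 1.61 0.00
      vertex 0.72 7.90 0.00
      vertex 24.00 12.00 0.00
    endloop
  endfacet
  facet normal 0.0000 0.0000 -1.0000
    outer loop
      vertex 14.08 0.18 0.00
      vertex 6.00 1.61 0.00
      vertex 24.00 12.00 0.00
    endloop
  endfacet
  facet normal 0.0000 0.0000 -1.0000
    outer loop
      vertex 21.19 4.29 0.00
      vertex 14.08 0.18 0.00
      vertex 24.00 12.00 0.00
    endloop
  endfacet
  facet normal 0.8620 0.3142 0.3978
    outer loop
      vertex 24.00 12.00 0.00
      vertex 21.19 19.71 0.00
      vertex 12.00 12.00 26.00
    endloop
  endfacet
  facet normal 0.4592 0.7943 0.3978
    outer loop
      vertex 21.19 19.71 0.00
      vertex 14.08 23.82 0.00
      vertex 12.00 12.00 26.00
    endloop
  endfacet
  facet normal -0.1599 0.9034 0.3979
    outer loop
      vertex 14.08 23.82 0.00
      vertex 6.00 22.39 0.00
      vertex 12.00 12.00 26.00
    endloop
  endfacet
  facet normal -0.7027 0.5899 0.3979
    outer loop
      vertex 6.00 22.39 0.00
      vertex 0.72 16.10 0.00
      vertex 12.00 12.00 26.00
    endloop
  endfacet
  facet normal -0.9174 0.0000 0.3980
    outer loop
      vertex 0.72 16.10 0.00
      vertex 0.72 7.90 0.00
      vertex 12.00 12.00 26.00
    endloop
  endfacet
  facet normal -0.7027 -0.5899 0.3979
    outer loop
      vertex 0.72 7.90 0.00
      vertex 6.00 1.61 0.00
      vertex 12.00 12.00 26.00
    endloop
  endfacet
  facet normal -0.1599 -0.9034 0.3979
    outer loop
      vertex 6.00 1.61 0.00
      vertex 14.08 0.18 0.00
      vertex 12.00 12.00 26.00
    endloop
  endfacet
  facet normal 0.4592 -0.7943 0.3978
    outer loop
      vertex 14.08 0.18 0.00
      vertex 21.19 4.29 0.00
      vertex 12.00 12.00 26.00
    endloop
  endfacet
  facet normal 0.8620 -0.3142 0.3978
    outer loop
      vertex 21.19 4.29 0.00
      vertex 24.00 12.00 0.00
      vertex 12.00 12.00 26.00
    endloop
  endfacet
endsolid part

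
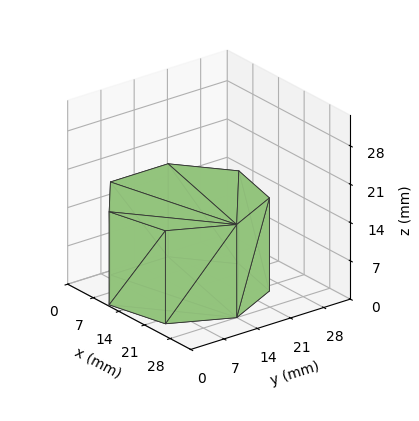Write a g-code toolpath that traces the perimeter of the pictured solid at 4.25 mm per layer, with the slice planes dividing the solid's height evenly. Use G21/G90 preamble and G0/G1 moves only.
Reading the render: the shape is a regular 7-sided prism (a cylinder approximated with 7 flat sides), circumscribed radius ≈ 14 mm, height ≈ 17 mm (dimensions read to the nearest mm from the axis ticks). For the g-code, the solid's height is divided into equal slices at the stated Δz and each level perimeter traced with G1 moves after a G0 lift.

; perimeter-only toolpath
G21 ; units = mm
G90 ; absolute positioning
G28 ; home
; layer 1
G0 Z4.25
G0 X28.00 Y14.00
G1 X22.73 Y24.95
G1 X10.88 Y27.65
G1 X1.39 Y20.07
G1 X1.39 Y7.93
G1 X10.88 Y0.35
G1 X22.73 Y3.05
G1 X28.00 Y14.00
; layer 2
G0 Z8.50
G0 X28.00 Y14.00
G1 X22.73 Y24.95
G1 X10.88 Y27.65
G1 X1.39 Y20.07
G1 X1.39 Y7.93
G1 X10.88 Y0.35
G1 X22.73 Y3.05
G1 X28.00 Y14.00
; layer 3
G0 Z12.75
G0 X28.00 Y14.00
G1 X22.73 Y24.95
G1 X10.88 Y27.65
G1 X1.39 Y20.07
G1 X1.39 Y7.93
G1 X10.88 Y0.35
G1 X22.73 Y3.05
G1 X28.00 Y14.00
; layer 4
G0 Z17.00
G0 X28.00 Y14.00
G1 X22.73 Y24.95
G1 X10.88 Y27.65
G1 X1.39 Y20.07
G1 X1.39 Y7.93
G1 X10.88 Y0.35
G1 X22.73 Y3.05
G1 X28.00 Y14.00
M2 ; end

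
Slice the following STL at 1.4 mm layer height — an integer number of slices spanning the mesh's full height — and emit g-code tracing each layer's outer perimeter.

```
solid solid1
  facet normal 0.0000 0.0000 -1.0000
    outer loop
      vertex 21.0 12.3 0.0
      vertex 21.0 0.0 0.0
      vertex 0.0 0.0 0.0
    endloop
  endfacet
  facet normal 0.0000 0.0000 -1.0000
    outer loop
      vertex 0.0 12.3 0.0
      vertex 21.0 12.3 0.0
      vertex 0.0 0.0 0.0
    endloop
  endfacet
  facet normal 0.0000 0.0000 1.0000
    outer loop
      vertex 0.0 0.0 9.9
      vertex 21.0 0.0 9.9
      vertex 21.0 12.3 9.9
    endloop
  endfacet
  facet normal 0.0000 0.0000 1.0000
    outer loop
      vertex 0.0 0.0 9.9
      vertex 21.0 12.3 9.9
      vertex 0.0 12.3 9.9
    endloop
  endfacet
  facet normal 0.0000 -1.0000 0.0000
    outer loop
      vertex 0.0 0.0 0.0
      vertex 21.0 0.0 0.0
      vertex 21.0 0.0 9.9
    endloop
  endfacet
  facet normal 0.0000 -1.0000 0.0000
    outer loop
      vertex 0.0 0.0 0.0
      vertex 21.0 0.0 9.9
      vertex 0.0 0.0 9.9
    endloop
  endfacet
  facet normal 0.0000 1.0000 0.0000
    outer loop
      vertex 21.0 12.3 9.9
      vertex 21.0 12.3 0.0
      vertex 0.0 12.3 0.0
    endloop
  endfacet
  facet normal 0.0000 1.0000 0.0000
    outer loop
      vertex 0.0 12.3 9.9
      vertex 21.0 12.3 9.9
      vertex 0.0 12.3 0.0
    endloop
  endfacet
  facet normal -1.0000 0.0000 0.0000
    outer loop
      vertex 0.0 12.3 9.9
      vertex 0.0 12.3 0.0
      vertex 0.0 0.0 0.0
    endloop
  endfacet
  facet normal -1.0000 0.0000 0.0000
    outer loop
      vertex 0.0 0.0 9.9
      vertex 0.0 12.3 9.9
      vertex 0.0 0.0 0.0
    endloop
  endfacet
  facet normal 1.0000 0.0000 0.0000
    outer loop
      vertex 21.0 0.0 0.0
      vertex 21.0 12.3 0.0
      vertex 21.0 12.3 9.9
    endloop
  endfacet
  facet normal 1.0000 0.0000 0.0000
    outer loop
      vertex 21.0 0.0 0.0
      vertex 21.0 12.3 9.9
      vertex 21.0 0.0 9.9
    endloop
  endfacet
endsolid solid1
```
; perimeter-only toolpath
G21 ; units = mm
G90 ; absolute positioning
G28 ; home
; layer 1
G0 Z1.4
G0 X0.0 Y0.0
G1 X21.0 Y0.0
G1 X21.0 Y12.3
G1 X0.0 Y12.3
G1 X0.0 Y0.0
; layer 2
G0 Z2.8
G0 X0.0 Y0.0
G1 X21.0 Y0.0
G1 X21.0 Y12.3
G1 X0.0 Y12.3
G1 X0.0 Y0.0
; layer 3
G0 Z4.2
G0 X0.0 Y0.0
G1 X21.0 Y0.0
G1 X21.0 Y12.3
G1 X0.0 Y12.3
G1 X0.0 Y0.0
; layer 4
G0 Z5.7
G0 X0.0 Y0.0
G1 X21.0 Y0.0
G1 X21.0 Y12.3
G1 X0.0 Y12.3
G1 X0.0 Y0.0
; layer 5
G0 Z7.1
G0 X0.0 Y0.0
G1 X21.0 Y0.0
G1 X21.0 Y12.3
G1 X0.0 Y12.3
G1 X0.0 Y0.0
; layer 6
G0 Z8.5
G0 X0.0 Y0.0
G1 X21.0 Y0.0
G1 X21.0 Y12.3
G1 X0.0 Y12.3
G1 X0.0 Y0.0
; layer 7
G0 Z9.9
G0 X0.0 Y0.0
G1 X21.0 Y0.0
G1 X21.0 Y12.3
G1 X0.0 Y12.3
G1 X0.0 Y0.0
M2 ; end

The solid is a rectangular box, roughly 21 × 12.3 mm footprint and 9.9 mm tall. Slicing at Δz = 1.4 mm — 7 equal slices spanning the solid's height, so layer i sits at z = i·h/7 — gives 7 non-empty perimeters. Each is a 4-segment closed polygon; G0 lifts to the layer z and rapids to the start vertex, then G1 traces the edges.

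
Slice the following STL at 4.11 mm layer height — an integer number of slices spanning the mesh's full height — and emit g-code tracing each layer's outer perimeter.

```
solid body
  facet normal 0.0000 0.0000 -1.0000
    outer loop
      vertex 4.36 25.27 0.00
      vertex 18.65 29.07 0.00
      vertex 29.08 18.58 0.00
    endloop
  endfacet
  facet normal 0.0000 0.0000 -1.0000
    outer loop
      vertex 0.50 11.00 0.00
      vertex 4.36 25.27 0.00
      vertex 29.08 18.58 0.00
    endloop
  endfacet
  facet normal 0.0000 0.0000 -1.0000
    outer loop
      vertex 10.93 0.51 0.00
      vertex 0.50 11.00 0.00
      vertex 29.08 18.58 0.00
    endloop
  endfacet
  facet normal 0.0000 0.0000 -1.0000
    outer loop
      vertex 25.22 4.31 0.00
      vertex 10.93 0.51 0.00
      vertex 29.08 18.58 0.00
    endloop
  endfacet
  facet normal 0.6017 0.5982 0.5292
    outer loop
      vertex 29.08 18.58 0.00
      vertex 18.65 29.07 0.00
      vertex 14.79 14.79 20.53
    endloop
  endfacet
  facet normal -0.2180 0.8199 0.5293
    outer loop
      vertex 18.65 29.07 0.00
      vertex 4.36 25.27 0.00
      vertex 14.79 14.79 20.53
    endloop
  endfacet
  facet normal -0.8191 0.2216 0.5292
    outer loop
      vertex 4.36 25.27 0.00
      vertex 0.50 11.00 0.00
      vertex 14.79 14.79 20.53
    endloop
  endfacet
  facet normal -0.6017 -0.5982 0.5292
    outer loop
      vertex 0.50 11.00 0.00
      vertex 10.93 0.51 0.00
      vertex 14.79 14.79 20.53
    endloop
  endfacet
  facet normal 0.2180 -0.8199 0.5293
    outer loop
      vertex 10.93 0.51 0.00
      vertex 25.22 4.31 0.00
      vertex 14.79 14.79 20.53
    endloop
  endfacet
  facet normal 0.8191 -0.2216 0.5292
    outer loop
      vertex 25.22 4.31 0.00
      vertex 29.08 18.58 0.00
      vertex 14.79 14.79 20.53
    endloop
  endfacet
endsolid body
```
; perimeter-only toolpath
G21 ; units = mm
G90 ; absolute positioning
G28 ; home
; layer 1
G0 Z4.11
G0 X26.22 Y17.82
G1 X17.88 Y26.21
G1 X6.45 Y23.17
G1 X3.36 Y11.76
G1 X11.70 Y3.37
G1 X23.13 Y6.41
G1 X26.22 Y17.82
; layer 2
G0 Z8.21
G0 X23.36 Y17.06
G1 X17.11 Y23.36
G1 X8.53 Y21.08
G1 X6.22 Y12.52
G1 X12.47 Y6.22
G1 X21.05 Y8.50
G1 X23.36 Y17.06
; layer 3
G0 Z12.32
G0 X20.51 Y16.31
G1 X16.33 Y20.50
G1 X10.62 Y18.98
G1 X9.07 Y13.27
G1 X13.25 Y9.08
G1 X18.96 Y10.60
G1 X20.51 Y16.31
; layer 4
G0 Z16.42
G0 X17.65 Y15.55
G1 X15.56 Y17.65
G1 X12.70 Y16.89
G1 X11.93 Y14.03
G1 X14.02 Y11.93
G1 X16.88 Y12.69
G1 X17.65 Y15.55
M2 ; end

The solid is a regular 6-sided pyramid, base circumscribed radius ≈ 14.8 mm, apex at z ≈ 20.5 mm. Slicing at Δz = 4.11 mm — 5 equal slices spanning the solid's height, so layer i sits at z = i·h/5 — gives 4 non-empty perimeters. Each is a 6-segment closed polygon; G0 lifts to the layer z and rapids to the start vertex, then G1 traces the edges. The cross-section shrinks linearly with z (the slice at the apex is degenerate and omitted).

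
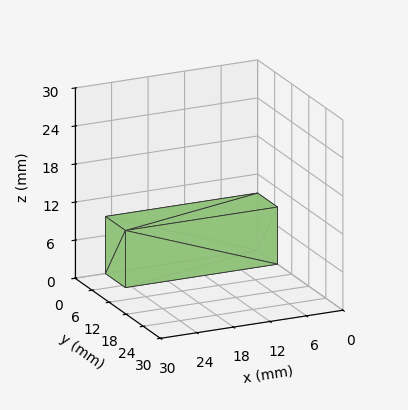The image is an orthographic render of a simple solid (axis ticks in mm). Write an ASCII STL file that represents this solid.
Reading the render: the shape is a rectangular box, roughly 25 × 7 mm footprint and 9 mm tall (dimensions read to the nearest mm from the axis ticks). For the STL, each face is triangulated and given an outward normal.

solid part
  facet normal 0.0000 0.0000 -1.0000
    outer loop
      vertex 25.0 7.0 0.0
      vertex 25.0 0.0 0.0
      vertex 0.0 0.0 0.0
    endloop
  endfacet
  facet normal 0.0000 0.0000 -1.0000
    outer loop
      vertex 0.0 7.0 0.0
      vertex 25.0 7.0 0.0
      vertex 0.0 0.0 0.0
    endloop
  endfacet
  facet normal 0.0000 0.0000 1.0000
    outer loop
      vertex 0.0 0.0 9.0
      vertex 25.0 0.0 9.0
      vertex 25.0 7.0 9.0
    endloop
  endfacet
  facet normal 0.0000 0.0000 1.0000
    outer loop
      vertex 0.0 0.0 9.0
      vertex 25.0 7.0 9.0
      vertex 0.0 7.0 9.0
    endloop
  endfacet
  facet normal 0.0000 -1.0000 0.0000
    outer loop
      vertex 0.0 0.0 0.0
      vertex 25.0 0.0 0.0
      vertex 25.0 0.0 9.0
    endloop
  endfacet
  facet normal 0.0000 -1.0000 0.0000
    outer loop
      vertex 0.0 0.0 0.0
      vertex 25.0 0.0 9.0
      vertex 0.0 0.0 9.0
    endloop
  endfacet
  facet normal 0.0000 1.0000 0.0000
    outer loop
      vertex 25.0 7.0 9.0
      vertex 25.0 7.0 0.0
      vertex 0.0 7.0 0.0
    endloop
  endfacet
  facet normal 0.0000 1.0000 0.0000
    outer loop
      vertex 0.0 7.0 9.0
      vertex 25.0 7.0 9.0
      vertex 0.0 7.0 0.0
    endloop
  endfacet
  facet normal -1.0000 0.0000 0.0000
    outer loop
      vertex 0.0 7.0 9.0
      vertex 0.0 7.0 0.0
      vertex 0.0 0.0 0.0
    endloop
  endfacet
  facet normal -1.0000 0.0000 0.0000
    outer loop
      vertex 0.0 0.0 9.0
      vertex 0.0 7.0 9.0
      vertex 0.0 0.0 0.0
    endloop
  endfacet
  facet normal 1.0000 0.0000 0.0000
    outer loop
      vertex 25.0 0.0 0.0
      vertex 25.0 7.0 0.0
      vertex 25.0 7.0 9.0
    endloop
  endfacet
  facet normal 1.0000 0.0000 0.0000
    outer loop
      vertex 25.0 0.0 0.0
      vertex 25.0 7.0 9.0
      vertex 25.0 0.0 9.0
    endloop
  endfacet
endsolid part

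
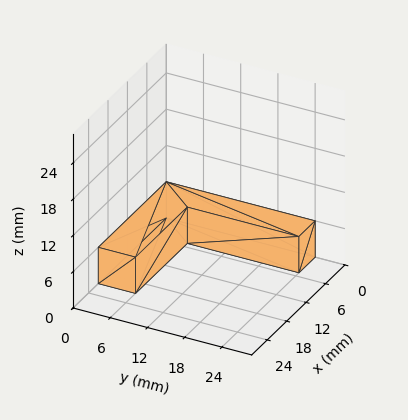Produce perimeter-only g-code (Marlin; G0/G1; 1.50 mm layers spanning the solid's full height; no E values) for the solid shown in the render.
Reading the render: the shape is an L-shaped prism: outer 21 × 24 mm, arm thicknesses ≈ 6 mm (horizontal) and 5 mm (vertical), extruded 6 mm in z (dimensions read to the nearest mm from the axis ticks). For the g-code, the solid's height is divided into equal slices at the stated Δz and each level perimeter traced with G1 moves after a G0 lift.

; perimeter-only toolpath
G21 ; units = mm
G90 ; absolute positioning
G28 ; home
; layer 1
G0 Z1.50
G0 X0.00 Y0.00
G1 X21.00 Y0.00
G1 X21.00 Y6.00
G1 X5.00 Y6.00
G1 X5.00 Y24.00
G1 X0.00 Y24.00
G1 X0.00 Y0.00
; layer 2
G0 Z3.00
G0 X0.00 Y0.00
G1 X21.00 Y0.00
G1 X21.00 Y6.00
G1 X5.00 Y6.00
G1 X5.00 Y24.00
G1 X0.00 Y24.00
G1 X0.00 Y0.00
; layer 3
G0 Z4.50
G0 X0.00 Y0.00
G1 X21.00 Y0.00
G1 X21.00 Y6.00
G1 X5.00 Y6.00
G1 X5.00 Y24.00
G1 X0.00 Y24.00
G1 X0.00 Y0.00
; layer 4
G0 Z6.00
G0 X0.00 Y0.00
G1 X21.00 Y0.00
G1 X21.00 Y6.00
G1 X5.00 Y6.00
G1 X5.00 Y24.00
G1 X0.00 Y24.00
G1 X0.00 Y0.00
M2 ; end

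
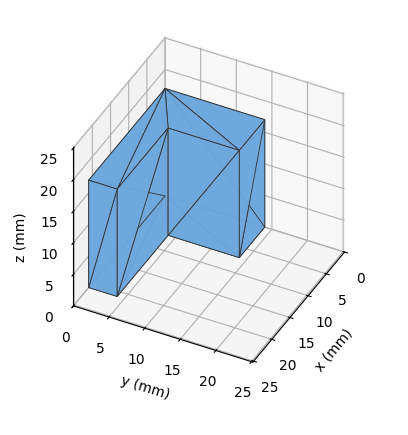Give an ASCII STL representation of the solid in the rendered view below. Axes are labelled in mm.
Reading the render: the shape is an L-shaped prism: outer 21 × 14 mm, arm thicknesses ≈ 4 mm (horizontal) and 7 mm (vertical), extruded 17 mm in z (dimensions read to the nearest mm from the axis ticks). For the STL, each face is triangulated and given an outward normal.

solid part
  facet normal 0.0000 0.0000 -1.0000
    outer loop
      vertex 21.000 4.000 0.000
      vertex 21.000 0.000 0.000
      vertex 0.000 0.000 0.000
    endloop
  endfacet
  facet normal 0.0000 0.0000 -1.0000
    outer loop
      vertex 7.000 4.000 0.000
      vertex 21.000 4.000 0.000
      vertex 0.000 0.000 0.000
    endloop
  endfacet
  facet normal 0.0000 0.0000 -1.0000
    outer loop
      vertex 7.000 14.000 0.000
      vertex 7.000 4.000 0.000
      vertex 0.000 0.000 0.000
    endloop
  endfacet
  facet normal 0.0000 0.0000 -1.0000
    outer loop
      vertex 0.000 14.000 0.000
      vertex 7.000 14.000 0.000
      vertex 0.000 0.000 0.000
    endloop
  endfacet
  facet normal 0.0000 0.0000 1.0000
    outer loop
      vertex 0.000 0.000 17.000
      vertex 21.000 0.000 17.000
      vertex 21.000 4.000 17.000
    endloop
  endfacet
  facet normal 0.0000 0.0000 1.0000
    outer loop
      vertex 0.000 0.000 17.000
      vertex 21.000 4.000 17.000
      vertex 7.000 4.000 17.000
    endloop
  endfacet
  facet normal 0.0000 0.0000 1.0000
    outer loop
      vertex 0.000 0.000 17.000
      vertex 7.000 4.000 17.000
      vertex 7.000 14.000 17.000
    endloop
  endfacet
  facet normal 0.0000 0.0000 1.0000
    outer loop
      vertex 0.000 0.000 17.000
      vertex 7.000 14.000 17.000
      vertex 0.000 14.000 17.000
    endloop
  endfacet
  facet normal 0.0000 -1.0000 0.0000
    outer loop
      vertex 0.000 0.000 0.000
      vertex 21.000 0.000 0.000
      vertex 21.000 0.000 17.000
    endloop
  endfacet
  facet normal 0.0000 -1.0000 0.0000
    outer loop
      vertex 0.000 0.000 0.000
      vertex 21.000 0.000 17.000
      vertex 0.000 0.000 17.000
    endloop
  endfacet
  facet normal 1.0000 0.0000 0.0000
    outer loop
      vertex 21.000 0.000 0.000
      vertex 21.000 4.000 0.000
      vertex 21.000 4.000 17.000
    endloop
  endfacet
  facet normal 1.0000 0.0000 0.0000
    outer loop
      vertex 21.000 0.000 0.000
      vertex 21.000 4.000 17.000
      vertex 21.000 0.000 17.000
    endloop
  endfacet
  facet normal 0.0000 1.0000 0.0000
    outer loop
      vertex 21.000 4.000 0.000
      vertex 7.000 4.000 0.000
      vertex 7.000 4.000 17.000
    endloop
  endfacet
  facet normal 0.0000 1.0000 0.0000
    outer loop
      vertex 21.000 4.000 0.000
      vertex 7.000 4.000 17.000
      vertex 21.000 4.000 17.000
    endloop
  endfacet
  facet normal 1.0000 0.0000 0.0000
    outer loop
      vertex 7.000 4.000 0.000
      vertex 7.000 14.000 0.000
      vertex 7.000 14.000 17.000
    endloop
  endfacet
  facet normal 1.0000 0.0000 0.0000
    outer loop
      vertex 7.000 4.000 0.000
      vertex 7.000 14.000 17.000
      vertex 7.000 4.000 17.000
    endloop
  endfacet
  facet normal 0.0000 1.0000 0.0000
    outer loop
      vertex 7.000 14.000 0.000
      vertex 0.000 14.000 0.000
      vertex 0.000 14.000 17.000
    endloop
  endfacet
  facet normal 0.0000 1.0000 0.0000
    outer loop
      vertex 7.000 14.000 0.000
      vertex 0.000 14.000 17.000
      vertex 7.000 14.000 17.000
    endloop
  endfacet
  facet normal -1.0000 0.0000 0.0000
    outer loop
      vertex 0.000 14.000 0.000
      vertex 0.000 0.000 0.000
      vertex 0.000 0.000 17.000
    endloop
  endfacet
  facet normal -1.0000 0.0000 0.0000
    outer loop
      vertex 0.000 14.000 0.000
      vertex 0.000 0.000 17.000
      vertex 0.000 14.000 17.000
    endloop
  endfacet
endsolid part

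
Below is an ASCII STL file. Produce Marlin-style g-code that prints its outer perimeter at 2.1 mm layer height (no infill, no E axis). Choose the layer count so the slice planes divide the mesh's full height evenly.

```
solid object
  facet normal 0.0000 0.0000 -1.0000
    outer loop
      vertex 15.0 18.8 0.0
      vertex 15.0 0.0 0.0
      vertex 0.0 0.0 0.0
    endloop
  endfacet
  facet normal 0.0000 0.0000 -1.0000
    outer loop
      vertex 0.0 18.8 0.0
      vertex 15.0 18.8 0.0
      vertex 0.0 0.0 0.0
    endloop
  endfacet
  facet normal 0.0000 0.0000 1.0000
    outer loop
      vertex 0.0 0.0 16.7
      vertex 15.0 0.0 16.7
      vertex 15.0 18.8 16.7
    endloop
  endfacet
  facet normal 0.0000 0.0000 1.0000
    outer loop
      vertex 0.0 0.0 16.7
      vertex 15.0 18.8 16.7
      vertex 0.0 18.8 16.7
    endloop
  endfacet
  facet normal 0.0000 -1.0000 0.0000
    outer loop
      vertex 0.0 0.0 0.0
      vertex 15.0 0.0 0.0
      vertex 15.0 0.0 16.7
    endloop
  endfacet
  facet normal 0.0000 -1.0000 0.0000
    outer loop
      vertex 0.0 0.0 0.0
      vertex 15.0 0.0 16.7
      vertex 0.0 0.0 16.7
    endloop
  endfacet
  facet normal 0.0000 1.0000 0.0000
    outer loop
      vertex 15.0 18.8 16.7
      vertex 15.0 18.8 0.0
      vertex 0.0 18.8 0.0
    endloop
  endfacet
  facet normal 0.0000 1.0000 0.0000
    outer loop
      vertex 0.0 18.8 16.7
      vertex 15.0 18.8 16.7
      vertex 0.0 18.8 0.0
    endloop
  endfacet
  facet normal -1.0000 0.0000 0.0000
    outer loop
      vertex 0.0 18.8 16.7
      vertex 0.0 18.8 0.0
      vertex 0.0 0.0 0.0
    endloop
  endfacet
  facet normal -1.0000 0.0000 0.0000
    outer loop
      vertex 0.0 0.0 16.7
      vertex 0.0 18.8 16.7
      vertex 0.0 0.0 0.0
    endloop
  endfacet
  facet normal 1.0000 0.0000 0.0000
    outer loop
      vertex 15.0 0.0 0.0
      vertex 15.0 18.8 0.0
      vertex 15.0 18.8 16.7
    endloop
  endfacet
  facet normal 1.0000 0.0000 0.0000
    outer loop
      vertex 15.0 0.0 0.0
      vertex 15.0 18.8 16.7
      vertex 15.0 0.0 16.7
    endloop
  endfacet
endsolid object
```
; perimeter-only toolpath
G21 ; units = mm
G90 ; absolute positioning
G28 ; home
; layer 1
G0 Z2.1
G0 X0.0 Y0.0
G1 X15.0 Y0.0
G1 X15.0 Y18.8
G1 X0.0 Y18.8
G1 X0.0 Y0.0
; layer 2
G0 Z4.2
G0 X0.0 Y0.0
G1 X15.0 Y0.0
G1 X15.0 Y18.8
G1 X0.0 Y18.8
G1 X0.0 Y0.0
; layer 3
G0 Z6.3
G0 X0.0 Y0.0
G1 X15.0 Y0.0
G1 X15.0 Y18.8
G1 X0.0 Y18.8
G1 X0.0 Y0.0
; layer 4
G0 Z8.3
G0 X0.0 Y0.0
G1 X15.0 Y0.0
G1 X15.0 Y18.8
G1 X0.0 Y18.8
G1 X0.0 Y0.0
; layer 5
G0 Z10.4
G0 X0.0 Y0.0
G1 X15.0 Y0.0
G1 X15.0 Y18.8
G1 X0.0 Y18.8
G1 X0.0 Y0.0
; layer 6
G0 Z12.5
G0 X0.0 Y0.0
G1 X15.0 Y0.0
G1 X15.0 Y18.8
G1 X0.0 Y18.8
G1 X0.0 Y0.0
; layer 7
G0 Z14.6
G0 X0.0 Y0.0
G1 X15.0 Y0.0
G1 X15.0 Y18.8
G1 X0.0 Y18.8
G1 X0.0 Y0.0
; layer 8
G0 Z16.7
G0 X0.0 Y0.0
G1 X15.0 Y0.0
G1 X15.0 Y18.8
G1 X0.0 Y18.8
G1 X0.0 Y0.0
M2 ; end

The solid is a rectangular box, roughly 15 × 18.8 mm footprint and 16.7 mm tall. Slicing at Δz = 2.1 mm — 8 equal slices spanning the solid's height, so layer i sits at z = i·h/8 — gives 8 non-empty perimeters. Each is a 4-segment closed polygon; G0 lifts to the layer z and rapids to the start vertex, then G1 traces the edges.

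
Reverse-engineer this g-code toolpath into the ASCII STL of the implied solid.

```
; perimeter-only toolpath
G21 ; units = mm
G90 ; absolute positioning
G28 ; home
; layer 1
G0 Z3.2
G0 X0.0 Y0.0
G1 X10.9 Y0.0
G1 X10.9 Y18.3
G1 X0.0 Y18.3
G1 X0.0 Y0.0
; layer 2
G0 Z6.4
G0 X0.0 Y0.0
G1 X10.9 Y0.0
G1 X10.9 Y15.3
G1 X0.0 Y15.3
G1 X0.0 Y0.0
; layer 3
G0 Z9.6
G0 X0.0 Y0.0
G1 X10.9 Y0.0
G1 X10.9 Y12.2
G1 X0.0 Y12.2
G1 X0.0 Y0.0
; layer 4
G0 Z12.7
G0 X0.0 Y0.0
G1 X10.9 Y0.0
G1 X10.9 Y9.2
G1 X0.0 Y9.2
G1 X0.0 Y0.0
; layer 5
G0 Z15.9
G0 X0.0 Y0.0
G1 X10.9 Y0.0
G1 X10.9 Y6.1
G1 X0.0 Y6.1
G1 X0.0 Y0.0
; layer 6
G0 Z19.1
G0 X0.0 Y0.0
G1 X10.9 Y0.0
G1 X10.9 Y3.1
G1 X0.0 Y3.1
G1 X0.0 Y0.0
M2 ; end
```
solid part
  facet normal 0.0000 0.0000 -1.0000
    outer loop
      vertex 10.9 21.4 0.0
      vertex 10.9 0.0 0.0
      vertex 0.0 0.0 0.0
    endloop
  endfacet
  facet normal 0.0000 0.0000 -1.0000
    outer loop
      vertex 0.0 21.4 0.0
      vertex 10.9 21.4 0.0
      vertex 0.0 0.0 0.0
    endloop
  endfacet
  facet normal 0.0000 -1.0000 0.0000
    outer loop
      vertex 0.0 0.0 0.0
      vertex 10.9 0.0 0.0
      vertex 10.9 0.0 22.3
    endloop
  endfacet
  facet normal 0.0000 -1.0000 0.0000
    outer loop
      vertex 0.0 0.0 0.0
      vertex 10.9 0.0 22.3
      vertex 0.0 0.0 22.3
    endloop
  endfacet
  facet normal 0.0000 0.7215 0.6924
    outer loop
      vertex 0.0 0.0 22.3
      vertex 10.9 0.0 22.3
      vertex 10.9 21.4 0.0
    endloop
  endfacet
  facet normal 0.0000 0.7215 0.6924
    outer loop
      vertex 0.0 0.0 22.3
      vertex 10.9 21.4 0.0
      vertex 0.0 21.4 0.0
    endloop
  endfacet
  facet normal -1.0000 0.0000 0.0000
    outer loop
      vertex 0.0 0.0 22.3
      vertex 0.0 21.4 0.0
      vertex 0.0 0.0 0.0
    endloop
  endfacet
  facet normal 1.0000 0.0000 0.0000
    outer loop
      vertex 10.9 0.0 0.0
      vertex 10.9 21.4 0.0
      vertex 10.9 0.0 22.3
    endloop
  endfacet
endsolid part

The G0 Z moves step by Δz≈3.2 mm. The G1 loops shrink linearly with z, so the solid tapers from its base footprint up to z≈22.3. Closing with a flat bottom cap and the tapered top and triangulating gives 8 facets — a wedge (ramp): 10.9 × 21.4 mm base, rising to 22.3 mm along the y=0 edge and sloping linearly to z=0 at y=21.4.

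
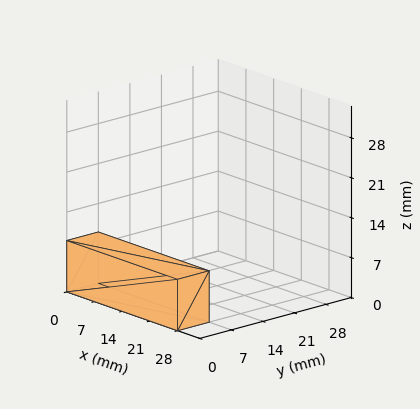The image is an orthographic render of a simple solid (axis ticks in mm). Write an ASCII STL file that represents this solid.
Reading the render: the shape is a rectangular box, roughly 28 × 7 mm footprint and 9 mm tall (dimensions read to the nearest mm from the axis ticks). For the STL, each face is triangulated and given an outward normal.

solid part
  facet normal 0.0000 0.0000 -1.0000
    outer loop
      vertex 28.00 7.00 0.00
      vertex 28.00 0.00 0.00
      vertex 0.00 0.00 0.00
    endloop
  endfacet
  facet normal 0.0000 0.0000 -1.0000
    outer loop
      vertex 0.00 7.00 0.00
      vertex 28.00 7.00 0.00
      vertex 0.00 0.00 0.00
    endloop
  endfacet
  facet normal 0.0000 0.0000 1.0000
    outer loop
      vertex 0.00 0.00 9.00
      vertex 28.00 0.00 9.00
      vertex 28.00 7.00 9.00
    endloop
  endfacet
  facet normal 0.0000 0.0000 1.0000
    outer loop
      vertex 0.00 0.00 9.00
      vertex 28.00 7.00 9.00
      vertex 0.00 7.00 9.00
    endloop
  endfacet
  facet normal 0.0000 -1.0000 0.0000
    outer loop
      vertex 0.00 0.00 0.00
      vertex 28.00 0.00 0.00
      vertex 28.00 0.00 9.00
    endloop
  endfacet
  facet normal 0.0000 -1.0000 0.0000
    outer loop
      vertex 0.00 0.00 0.00
      vertex 28.00 0.00 9.00
      vertex 0.00 0.00 9.00
    endloop
  endfacet
  facet normal 0.0000 1.0000 0.0000
    outer loop
      vertex 28.00 7.00 9.00
      vertex 28.00 7.00 0.00
      vertex 0.00 7.00 0.00
    endloop
  endfacet
  facet normal 0.0000 1.0000 0.0000
    outer loop
      vertex 0.00 7.00 9.00
      vertex 28.00 7.00 9.00
      vertex 0.00 7.00 0.00
    endloop
  endfacet
  facet normal -1.0000 0.0000 0.0000
    outer loop
      vertex 0.00 7.00 9.00
      vertex 0.00 7.00 0.00
      vertex 0.00 0.00 0.00
    endloop
  endfacet
  facet normal -1.0000 0.0000 0.0000
    outer loop
      vertex 0.00 0.00 9.00
      vertex 0.00 7.00 9.00
      vertex 0.00 0.00 0.00
    endloop
  endfacet
  facet normal 1.0000 0.0000 0.0000
    outer loop
      vertex 28.00 0.00 0.00
      vertex 28.00 7.00 0.00
      vertex 28.00 7.00 9.00
    endloop
  endfacet
  facet normal 1.0000 0.0000 0.0000
    outer loop
      vertex 28.00 0.00 0.00
      vertex 28.00 7.00 9.00
      vertex 28.00 0.00 9.00
    endloop
  endfacet
endsolid part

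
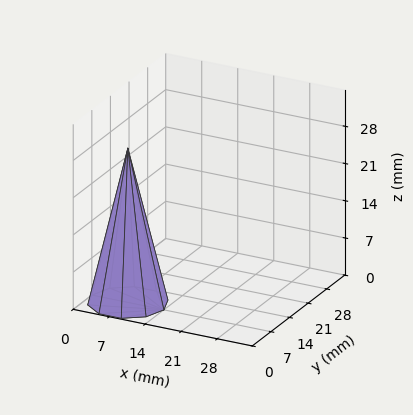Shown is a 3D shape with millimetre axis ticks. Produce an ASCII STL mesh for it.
Reading the render: the shape is a regular 10-sided pyramid, base circumscribed radius ≈ 7 mm, apex at z ≈ 29 mm (dimensions read to the nearest mm from the axis ticks). For the STL, each face is triangulated and given an outward normal.

solid part
  facet normal 0.0000 0.0000 -1.0000
    outer loop
      vertex 9.163 13.657 0.000
      vertex 12.663 11.114 0.000
      vertex 14.000 7.000 0.000
    endloop
  endfacet
  facet normal 0.0000 0.0000 -1.0000
    outer loop
      vertex 4.837 13.657 0.000
      vertex 9.163 13.657 0.000
      vertex 14.000 7.000 0.000
    endloop
  endfacet
  facet normal 0.0000 0.0000 -1.0000
    outer loop
      vertex 1.337 11.114 0.000
      vertex 4.837 13.657 0.000
      vertex 14.000 7.000 0.000
    endloop
  endfacet
  facet normal 0.0000 0.0000 -1.0000
    outer loop
      vertex 0.000 7.000 0.000
      vertex 1.337 11.114 0.000
      vertex 14.000 7.000 0.000
    endloop
  endfacet
  facet normal 0.0000 0.0000 -1.0000
    outer loop
      vertex 1.337 2.886 0.000
      vertex 0.000 7.000 0.000
      vertex 14.000 7.000 0.000
    endloop
  endfacet
  facet normal 0.0000 0.0000 -1.0000
    outer loop
      vertex 4.837 0.343 0.000
      vertex 1.337 2.886 0.000
      vertex 14.000 7.000 0.000
    endloop
  endfacet
  facet normal 0.0000 0.0000 -1.0000
    outer loop
      vertex 9.163 0.343 0.000
      vertex 4.837 0.343 0.000
      vertex 14.000 7.000 0.000
    endloop
  endfacet
  facet normal 0.0000 0.0000 -1.0000
    outer loop
      vertex 12.663 2.886 0.000
      vertex 9.163 0.343 0.000
      vertex 14.000 7.000 0.000
    endloop
  endfacet
  facet normal 0.9269 0.3012 0.2237
    outer loop
      vertex 14.000 7.000 0.000
      vertex 12.663 11.114 0.000
      vertex 7.000 7.000 29.000
    endloop
  endfacet
  facet normal 0.5729 0.7885 0.2237
    outer loop
      vertex 12.663 11.114 0.000
      vertex 9.163 13.657 0.000
      vertex 7.000 7.000 29.000
    endloop
  endfacet
  facet normal 0.0000 0.9747 0.2237
    outer loop
      vertex 9.163 13.657 0.000
      vertex 4.837 13.657 0.000
      vertex 7.000 7.000 29.000
    endloop
  endfacet
  facet normal -0.5729 0.7885 0.2237
    outer loop
      vertex 4.837 13.657 0.000
      vertex 1.337 11.114 0.000
      vertex 7.000 7.000 29.000
    endloop
  endfacet
  facet normal -0.9269 0.3012 0.2237
    outer loop
      vertex 1.337 11.114 0.000
      vertex 0.000 7.000 0.000
      vertex 7.000 7.000 29.000
    endloop
  endfacet
  facet normal -0.9269 -0.3012 0.2237
    outer loop
      vertex 0.000 7.000 0.000
      vertex 1.337 2.886 0.000
      vertex 7.000 7.000 29.000
    endloop
  endfacet
  facet normal -0.5729 -0.7885 0.2237
    outer loop
      vertex 1.337 2.886 0.000
      vertex 4.837 0.343 0.000
      vertex 7.000 7.000 29.000
    endloop
  endfacet
  facet normal 0.0000 -0.9747 0.2237
    outer loop
      vertex 4.837 0.343 0.000
      vertex 9.163 0.343 0.000
      vertex 7.000 7.000 29.000
    endloop
  endfacet
  facet normal 0.5729 -0.7885 0.2237
    outer loop
      vertex 9.163 0.343 0.000
      vertex 12.663 2.886 0.000
      vertex 7.000 7.000 29.000
    endloop
  endfacet
  facet normal 0.9269 -0.3012 0.2237
    outer loop
      vertex 12.663 2.886 0.000
      vertex 14.000 7.000 0.000
      vertex 7.000 7.000 29.000
    endloop
  endfacet
endsolid part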